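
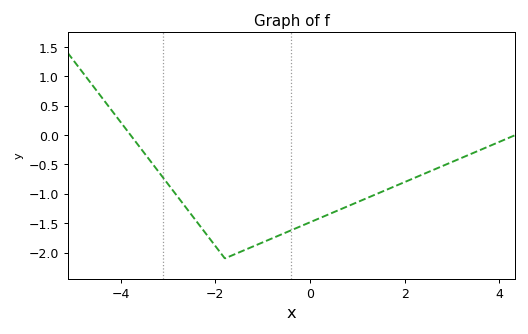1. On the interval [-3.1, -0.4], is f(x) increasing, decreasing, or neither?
neither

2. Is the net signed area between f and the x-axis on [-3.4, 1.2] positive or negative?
negative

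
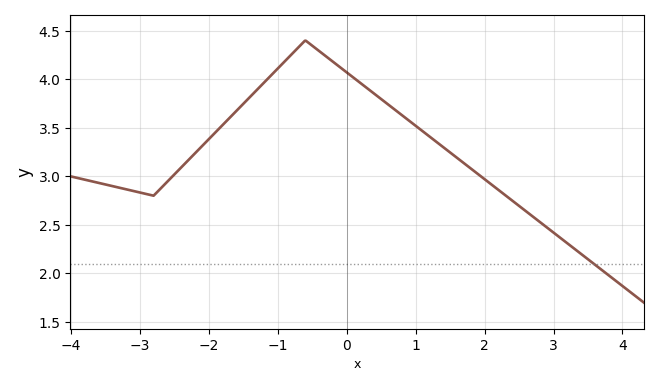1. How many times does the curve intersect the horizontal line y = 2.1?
1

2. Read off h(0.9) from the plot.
3.6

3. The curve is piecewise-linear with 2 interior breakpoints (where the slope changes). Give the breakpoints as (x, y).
(-2.8, 2.8); (-0.6, 4.4)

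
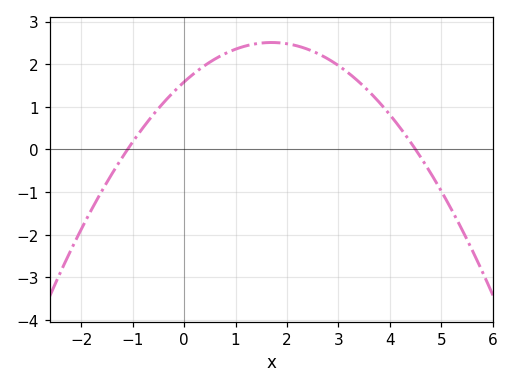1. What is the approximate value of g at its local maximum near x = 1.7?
2.51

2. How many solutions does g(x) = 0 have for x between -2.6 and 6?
2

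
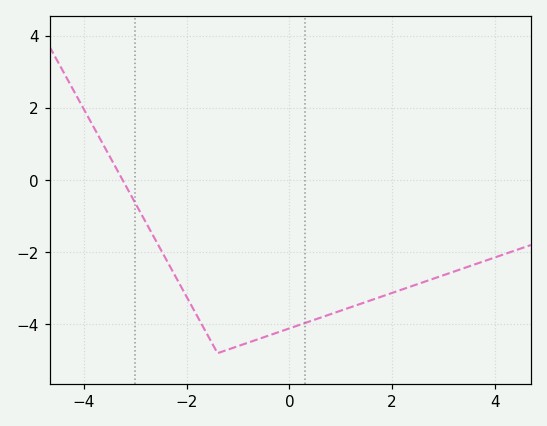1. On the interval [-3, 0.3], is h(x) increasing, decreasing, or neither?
neither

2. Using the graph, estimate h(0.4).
-3.92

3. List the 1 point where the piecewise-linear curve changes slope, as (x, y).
(-1.4, -4.8)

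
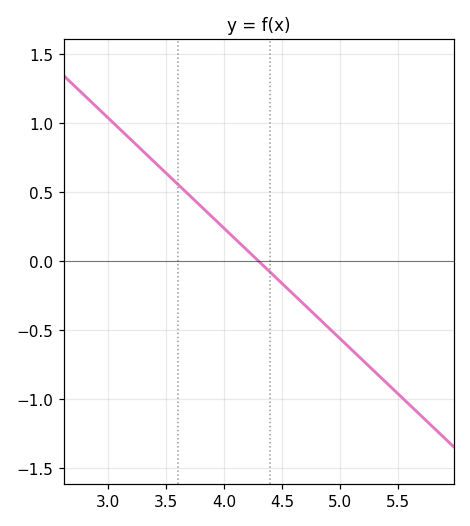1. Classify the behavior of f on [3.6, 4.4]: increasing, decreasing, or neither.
decreasing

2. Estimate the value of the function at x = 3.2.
0.88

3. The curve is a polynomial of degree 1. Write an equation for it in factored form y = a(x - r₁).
y = -0.8(x - 4.3)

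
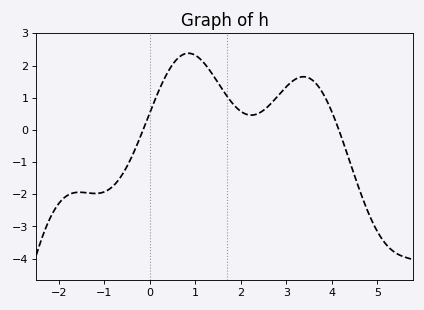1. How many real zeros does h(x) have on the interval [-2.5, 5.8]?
2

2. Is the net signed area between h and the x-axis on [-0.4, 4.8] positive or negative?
positive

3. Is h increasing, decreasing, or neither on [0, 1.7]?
neither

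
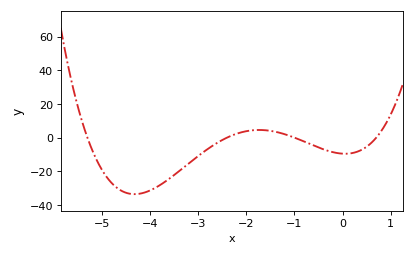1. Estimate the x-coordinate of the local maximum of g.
-1.73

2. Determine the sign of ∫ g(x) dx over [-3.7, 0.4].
negative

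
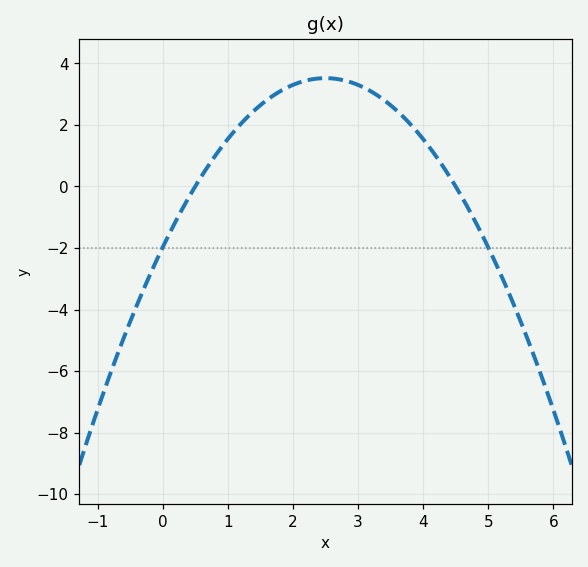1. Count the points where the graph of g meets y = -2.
2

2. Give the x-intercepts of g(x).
0.6, 4.4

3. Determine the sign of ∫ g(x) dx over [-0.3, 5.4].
positive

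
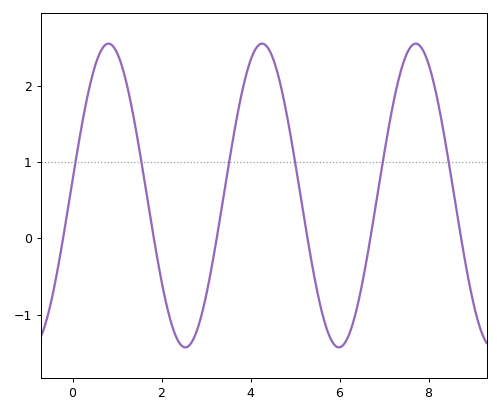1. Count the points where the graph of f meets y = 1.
6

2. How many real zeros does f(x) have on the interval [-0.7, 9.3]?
6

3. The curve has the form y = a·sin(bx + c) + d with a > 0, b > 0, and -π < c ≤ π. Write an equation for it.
y = 1.99sin(1.82x + 0.1) + 0.56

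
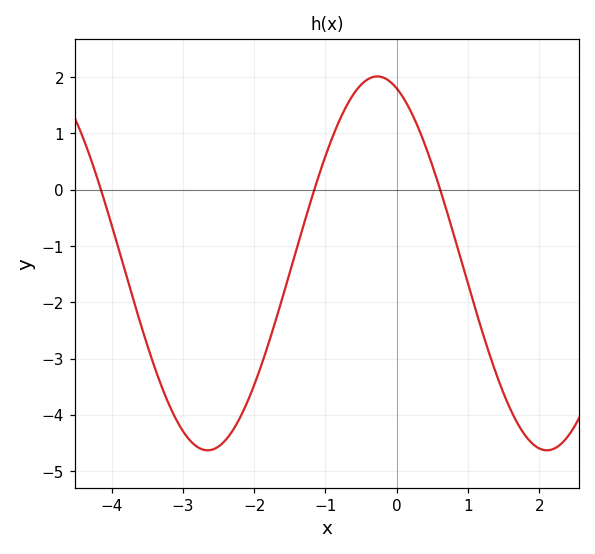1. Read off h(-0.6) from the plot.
1.71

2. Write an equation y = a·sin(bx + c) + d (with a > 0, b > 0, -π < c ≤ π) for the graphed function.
y = 3.32sin(1.32x + 1.93) - 1.31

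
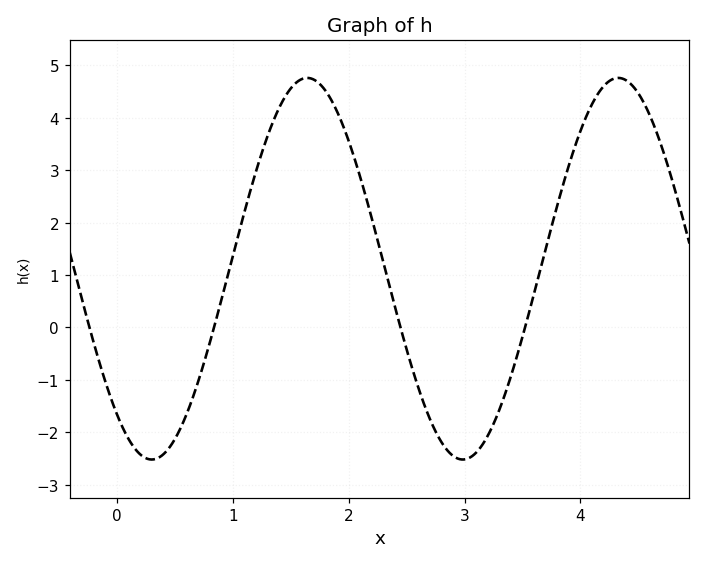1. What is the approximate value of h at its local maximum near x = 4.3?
4.76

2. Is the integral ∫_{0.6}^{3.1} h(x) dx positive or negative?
positive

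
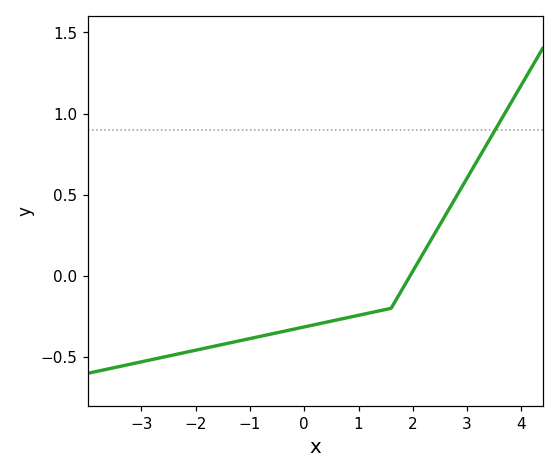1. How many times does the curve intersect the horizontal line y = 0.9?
1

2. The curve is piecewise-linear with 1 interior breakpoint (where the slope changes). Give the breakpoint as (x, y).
(1.6, -0.2)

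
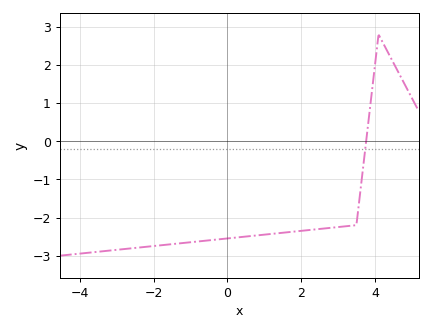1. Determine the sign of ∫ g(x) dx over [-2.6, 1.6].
negative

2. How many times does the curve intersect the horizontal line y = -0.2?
1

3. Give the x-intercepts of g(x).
3.76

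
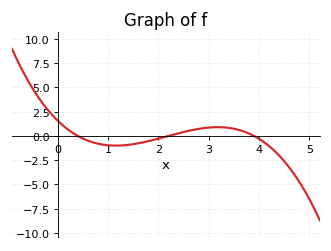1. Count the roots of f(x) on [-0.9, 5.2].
3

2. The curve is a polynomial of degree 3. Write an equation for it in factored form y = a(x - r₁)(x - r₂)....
y = -0.46(x - 0.4)(x - 2.2)(x - 3.9)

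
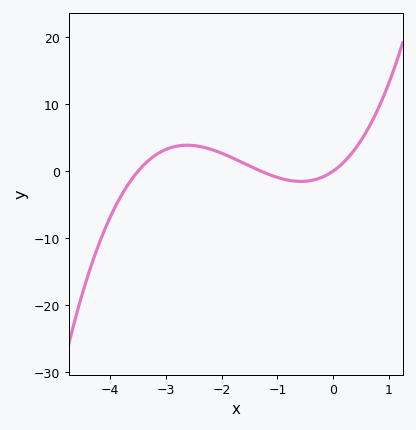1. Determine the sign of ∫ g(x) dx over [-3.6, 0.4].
positive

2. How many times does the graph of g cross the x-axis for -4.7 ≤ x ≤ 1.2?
3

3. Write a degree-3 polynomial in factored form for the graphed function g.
y = 1.27(x + 3.5)(x + 1.3)(x - 0)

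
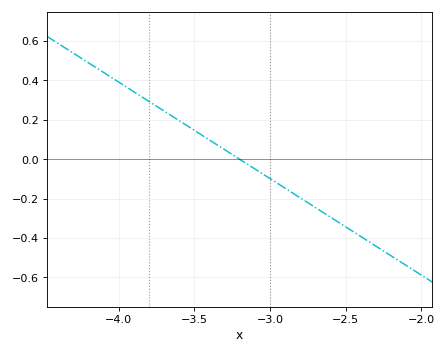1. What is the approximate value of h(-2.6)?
-0.294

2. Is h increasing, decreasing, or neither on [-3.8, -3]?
decreasing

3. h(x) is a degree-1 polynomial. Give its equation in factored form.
y = -0.49(x + 3.2)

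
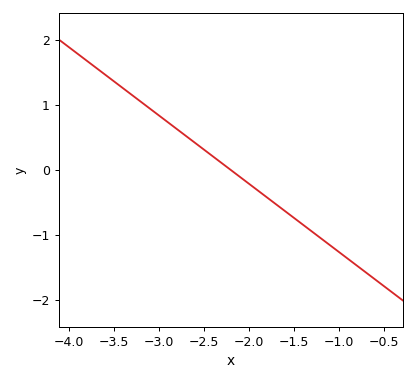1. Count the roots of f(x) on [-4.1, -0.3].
1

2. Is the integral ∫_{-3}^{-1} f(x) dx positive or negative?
negative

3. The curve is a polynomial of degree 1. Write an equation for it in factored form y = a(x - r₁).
y = -1.05(x + 2.2)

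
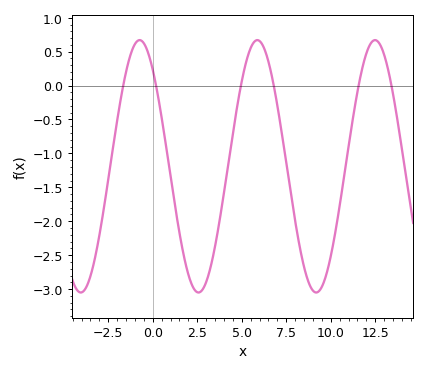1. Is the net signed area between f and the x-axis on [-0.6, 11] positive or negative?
negative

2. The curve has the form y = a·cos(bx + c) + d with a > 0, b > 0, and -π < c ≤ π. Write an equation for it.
y = 1.86cos(0.95x + 0.7) - 1.19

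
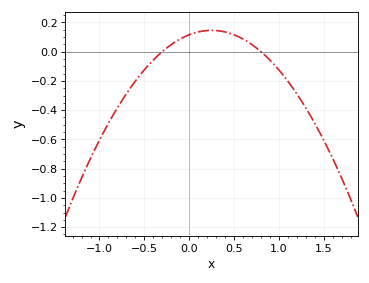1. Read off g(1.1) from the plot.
-0.202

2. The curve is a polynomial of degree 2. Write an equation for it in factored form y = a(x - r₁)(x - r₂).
y = -0.48(x + 0.3)(x - 0.8)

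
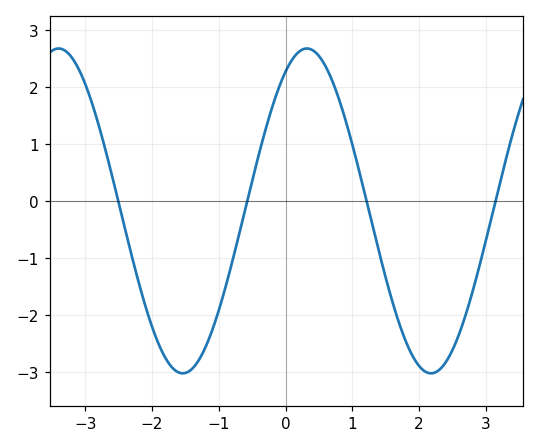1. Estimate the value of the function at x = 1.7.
-2.1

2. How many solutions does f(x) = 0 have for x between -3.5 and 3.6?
4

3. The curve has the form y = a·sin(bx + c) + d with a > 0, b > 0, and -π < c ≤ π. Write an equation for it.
y = 2.85sin(1.7x + 1) - 0.17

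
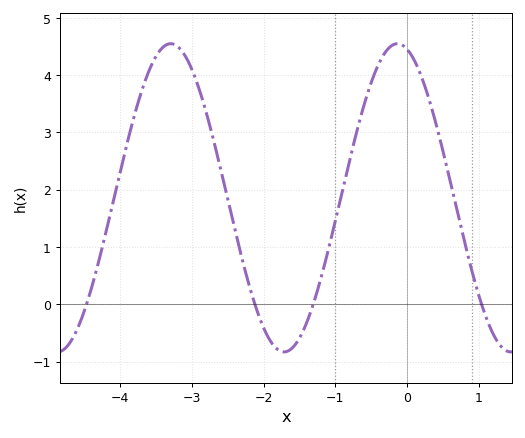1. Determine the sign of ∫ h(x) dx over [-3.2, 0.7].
positive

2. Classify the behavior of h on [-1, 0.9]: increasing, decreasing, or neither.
neither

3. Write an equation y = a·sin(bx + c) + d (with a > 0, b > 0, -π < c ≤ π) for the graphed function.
y = 2.69sin(1.99x + 1.84) + 1.86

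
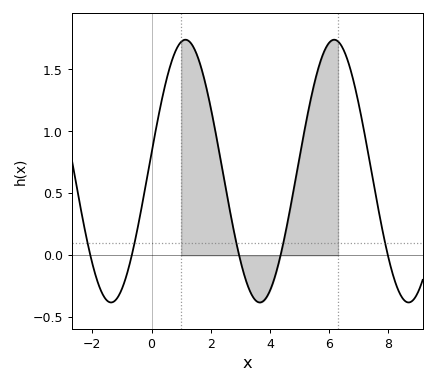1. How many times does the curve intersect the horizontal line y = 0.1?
5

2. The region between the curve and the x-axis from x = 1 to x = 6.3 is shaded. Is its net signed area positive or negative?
positive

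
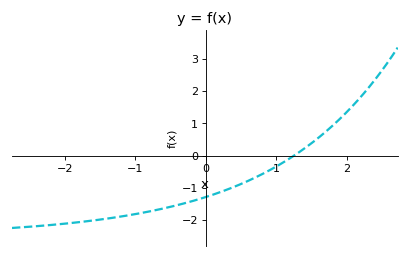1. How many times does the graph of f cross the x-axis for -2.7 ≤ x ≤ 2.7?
1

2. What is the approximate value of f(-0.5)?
-1.58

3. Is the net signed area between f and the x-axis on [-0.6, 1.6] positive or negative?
negative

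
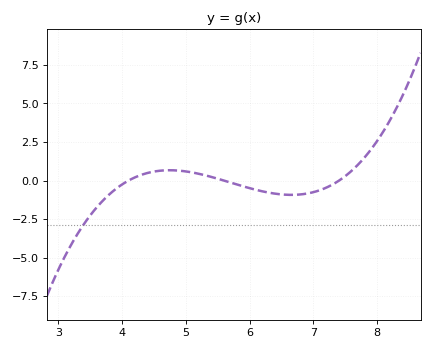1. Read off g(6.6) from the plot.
-1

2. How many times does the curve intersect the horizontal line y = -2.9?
1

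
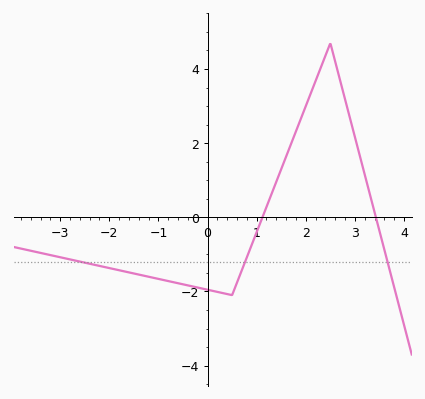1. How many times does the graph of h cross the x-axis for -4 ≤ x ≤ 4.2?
2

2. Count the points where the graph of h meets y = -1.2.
3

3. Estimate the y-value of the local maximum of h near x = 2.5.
4.6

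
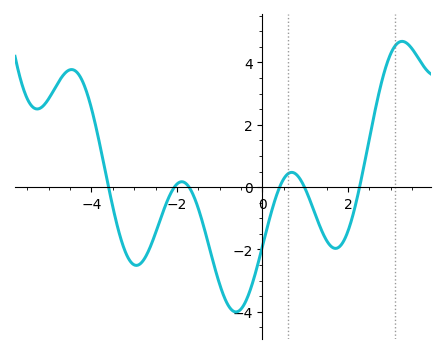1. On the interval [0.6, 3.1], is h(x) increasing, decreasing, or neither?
neither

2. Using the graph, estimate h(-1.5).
-0.687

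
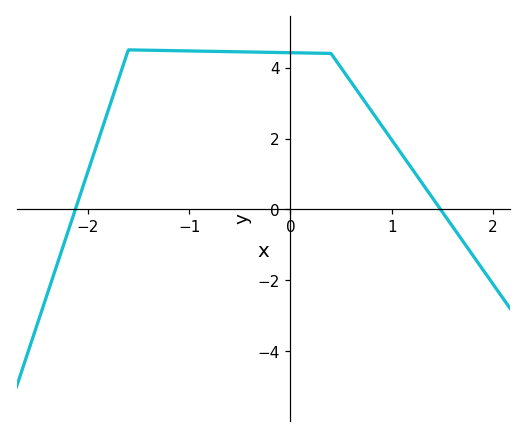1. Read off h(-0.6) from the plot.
4.4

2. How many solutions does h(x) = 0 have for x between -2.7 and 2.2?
2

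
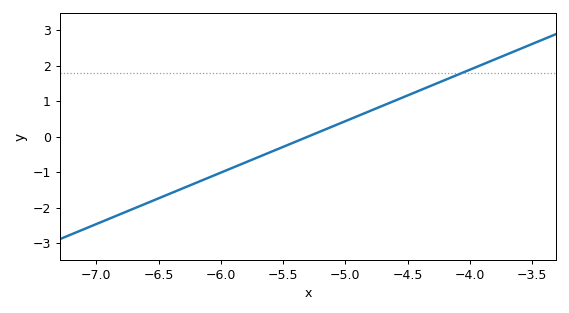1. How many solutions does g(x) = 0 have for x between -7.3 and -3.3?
1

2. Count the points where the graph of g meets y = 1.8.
1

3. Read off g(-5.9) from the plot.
-0.9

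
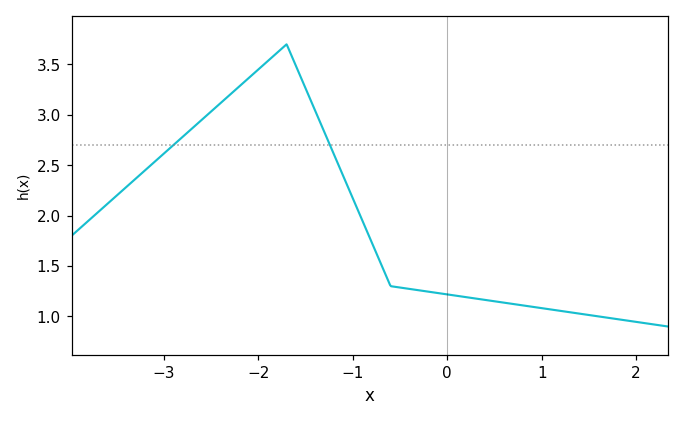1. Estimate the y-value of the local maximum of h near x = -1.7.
3.7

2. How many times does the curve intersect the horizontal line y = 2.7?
2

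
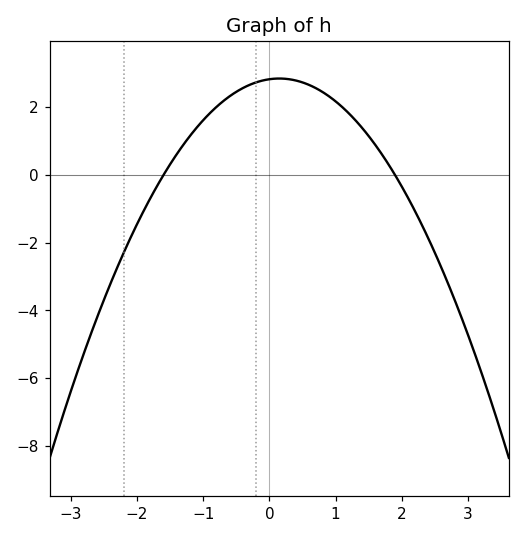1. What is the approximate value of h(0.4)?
2.8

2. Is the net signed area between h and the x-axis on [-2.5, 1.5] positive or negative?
positive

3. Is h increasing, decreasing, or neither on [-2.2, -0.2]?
increasing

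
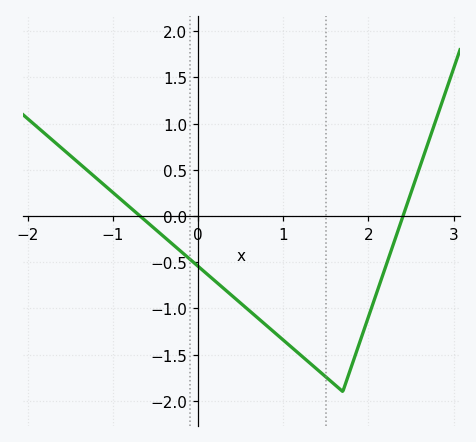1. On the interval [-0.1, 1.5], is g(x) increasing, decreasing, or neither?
decreasing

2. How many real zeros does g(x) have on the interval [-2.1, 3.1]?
2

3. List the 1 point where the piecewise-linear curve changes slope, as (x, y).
(1.7, -1.9)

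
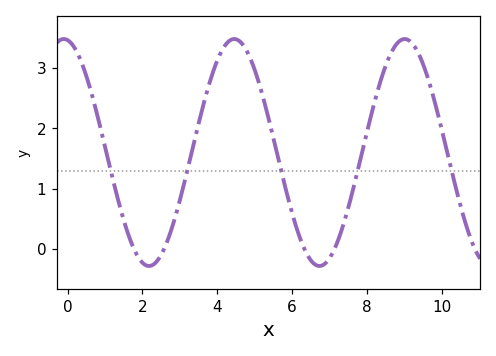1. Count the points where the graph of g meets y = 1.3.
5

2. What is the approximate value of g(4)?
3.1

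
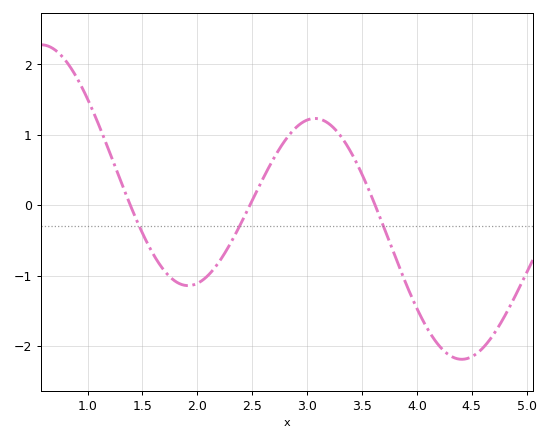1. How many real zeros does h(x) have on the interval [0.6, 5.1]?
3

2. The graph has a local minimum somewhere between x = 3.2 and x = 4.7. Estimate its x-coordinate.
4.4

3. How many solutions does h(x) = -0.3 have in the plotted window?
3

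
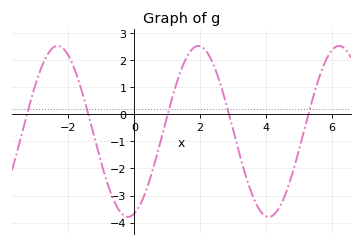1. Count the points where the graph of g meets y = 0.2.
5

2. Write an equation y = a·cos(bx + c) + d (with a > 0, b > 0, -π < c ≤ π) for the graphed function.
y = 3.16cos(1.5x - 2.9) - 0.63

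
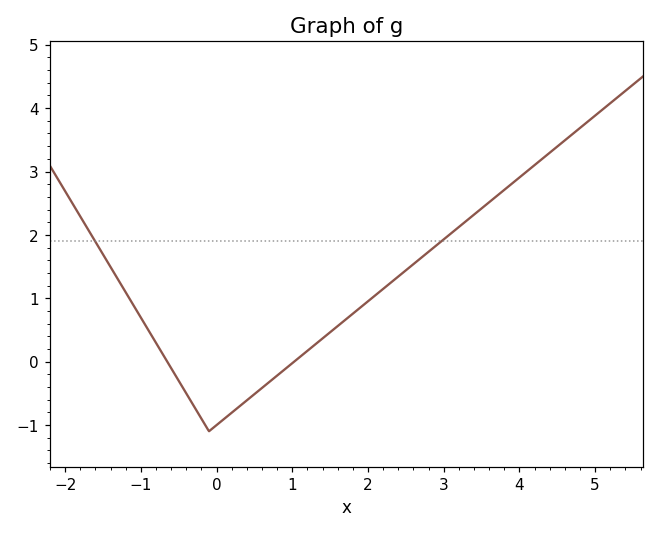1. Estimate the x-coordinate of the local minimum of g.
-0.2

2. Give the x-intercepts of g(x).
-0.6, 1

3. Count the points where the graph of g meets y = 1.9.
2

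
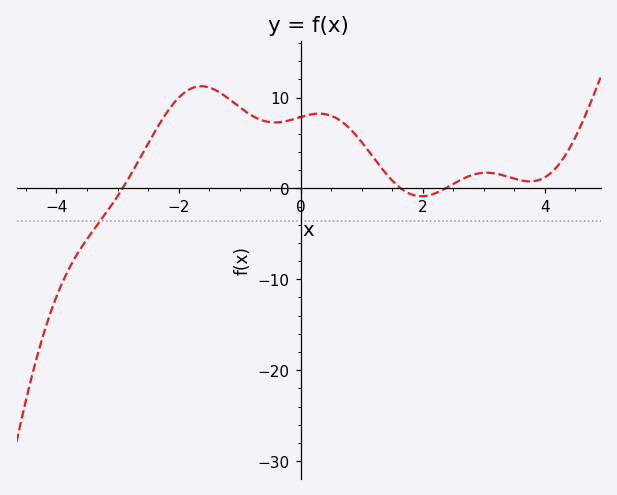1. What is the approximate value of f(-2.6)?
4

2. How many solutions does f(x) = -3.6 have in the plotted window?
1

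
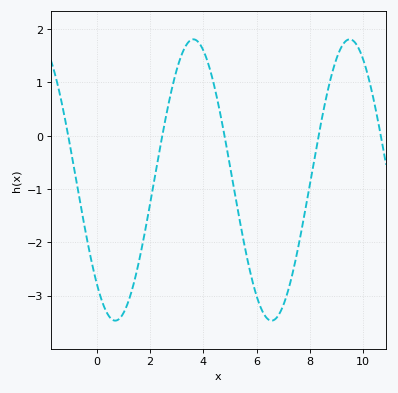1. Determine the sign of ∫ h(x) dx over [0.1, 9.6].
negative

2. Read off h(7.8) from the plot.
-1.48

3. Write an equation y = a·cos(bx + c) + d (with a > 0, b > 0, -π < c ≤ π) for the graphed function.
y = 2.64cos(1.07x + 2.4) - 0.83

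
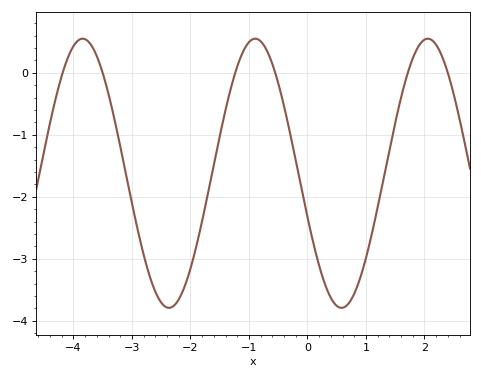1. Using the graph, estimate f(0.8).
-3.56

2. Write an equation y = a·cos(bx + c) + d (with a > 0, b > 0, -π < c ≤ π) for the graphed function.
y = 2.17cos(2.13x + 1.9) - 1.62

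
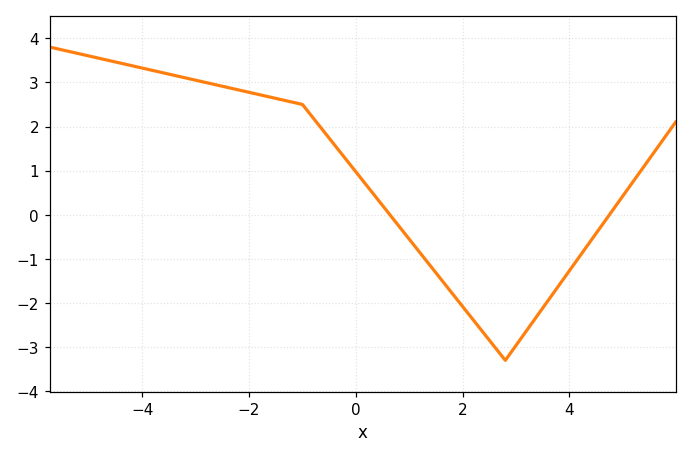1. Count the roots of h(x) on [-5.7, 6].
2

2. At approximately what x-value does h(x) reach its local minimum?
2.8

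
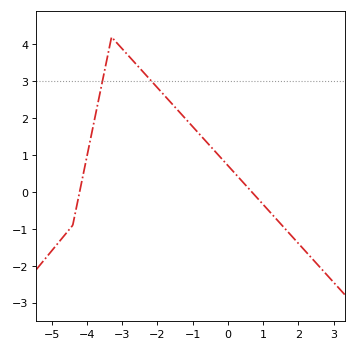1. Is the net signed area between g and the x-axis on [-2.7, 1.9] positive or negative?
positive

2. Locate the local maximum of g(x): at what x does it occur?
-3.3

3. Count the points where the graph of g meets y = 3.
2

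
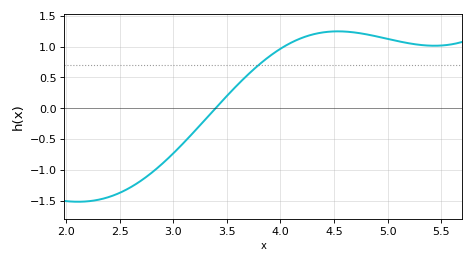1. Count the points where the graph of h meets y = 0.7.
1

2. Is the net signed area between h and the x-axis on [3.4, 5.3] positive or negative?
positive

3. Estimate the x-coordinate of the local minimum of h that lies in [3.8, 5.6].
5.45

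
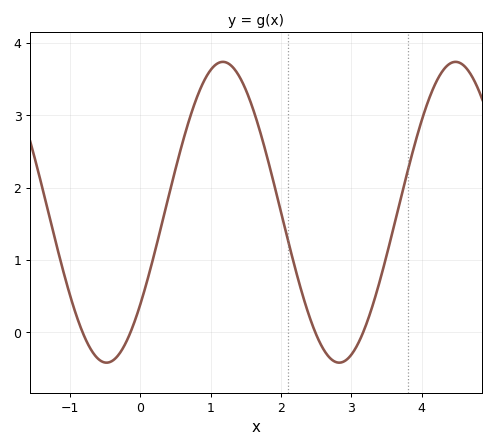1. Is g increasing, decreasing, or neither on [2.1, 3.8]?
neither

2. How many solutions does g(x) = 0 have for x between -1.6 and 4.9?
4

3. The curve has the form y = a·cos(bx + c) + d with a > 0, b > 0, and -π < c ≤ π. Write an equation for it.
y = 2.08cos(1.9x - 2.23) + 1.66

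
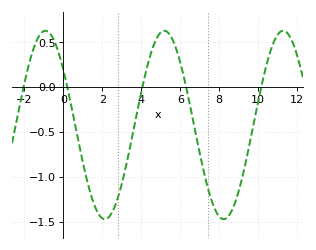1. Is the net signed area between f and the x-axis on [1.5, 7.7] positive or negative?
negative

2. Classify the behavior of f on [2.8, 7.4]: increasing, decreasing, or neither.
neither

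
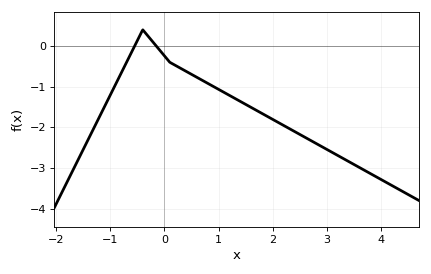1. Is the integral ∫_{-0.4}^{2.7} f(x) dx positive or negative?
negative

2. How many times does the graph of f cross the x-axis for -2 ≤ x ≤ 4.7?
2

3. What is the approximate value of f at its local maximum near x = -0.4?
0.4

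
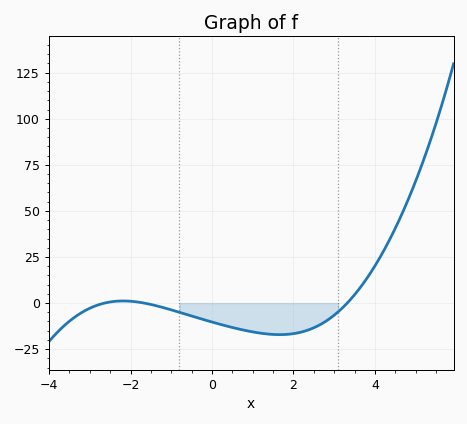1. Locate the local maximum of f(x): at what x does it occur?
-2.18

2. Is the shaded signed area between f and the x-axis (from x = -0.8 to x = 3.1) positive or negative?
negative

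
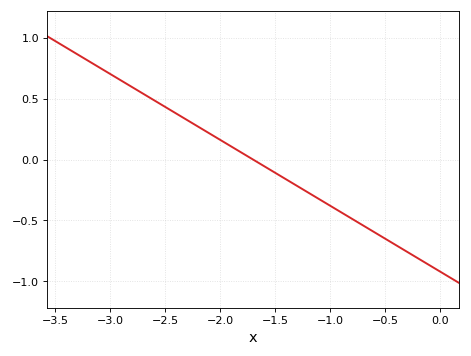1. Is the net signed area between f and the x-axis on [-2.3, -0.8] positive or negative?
negative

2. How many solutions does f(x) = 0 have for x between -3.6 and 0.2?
1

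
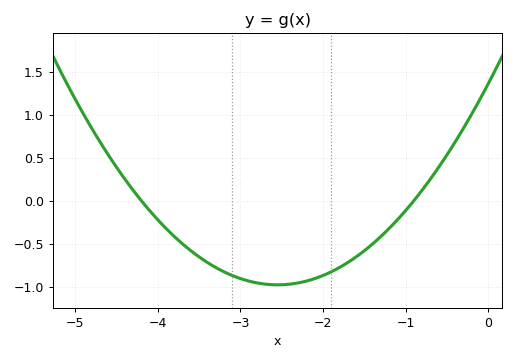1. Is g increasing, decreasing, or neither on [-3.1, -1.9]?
neither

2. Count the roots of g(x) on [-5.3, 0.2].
2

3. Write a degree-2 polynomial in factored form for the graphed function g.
y = 0.36(x + 4.2)(x + 0.9)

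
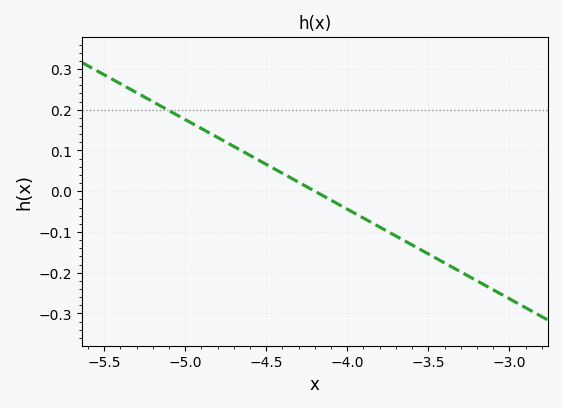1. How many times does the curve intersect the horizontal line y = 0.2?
1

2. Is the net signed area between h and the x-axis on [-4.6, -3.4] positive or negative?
negative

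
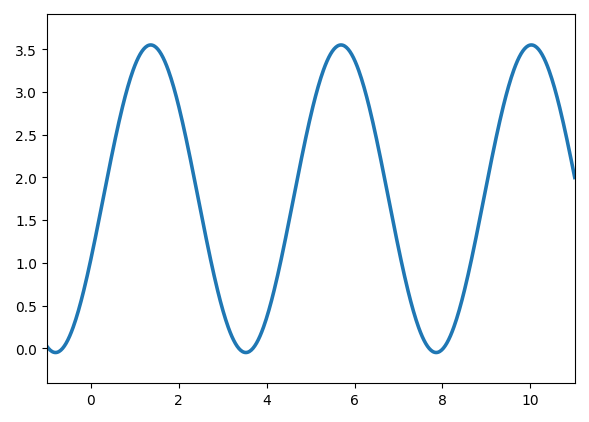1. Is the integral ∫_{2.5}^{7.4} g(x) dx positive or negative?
positive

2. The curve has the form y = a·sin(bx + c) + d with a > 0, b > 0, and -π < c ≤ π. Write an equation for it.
y = 1.8sin(1.45x - 0.4) + 1.75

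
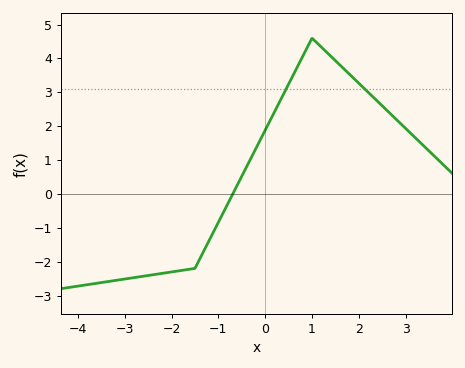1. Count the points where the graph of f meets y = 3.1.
2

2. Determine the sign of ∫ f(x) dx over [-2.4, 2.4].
positive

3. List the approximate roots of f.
-0.6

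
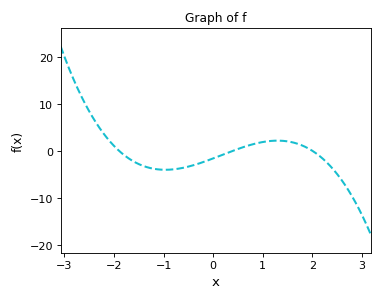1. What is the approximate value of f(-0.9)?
-4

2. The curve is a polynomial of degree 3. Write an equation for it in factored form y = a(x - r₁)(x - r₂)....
y = -1.07(x + 1.9)(x - 0.4)(x - 2)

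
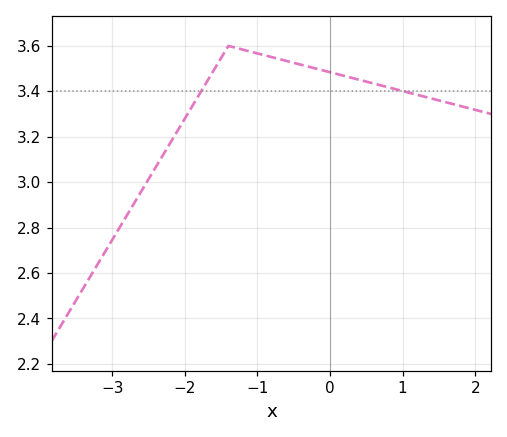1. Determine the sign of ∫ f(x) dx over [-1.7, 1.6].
positive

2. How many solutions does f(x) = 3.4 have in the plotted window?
2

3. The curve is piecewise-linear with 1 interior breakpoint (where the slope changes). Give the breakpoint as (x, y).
(-1.4, 3.6)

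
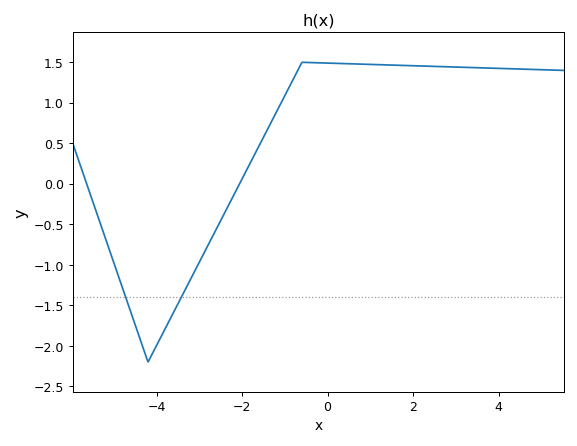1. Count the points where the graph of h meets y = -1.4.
2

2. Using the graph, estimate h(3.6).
1.45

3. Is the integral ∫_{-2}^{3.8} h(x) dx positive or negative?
positive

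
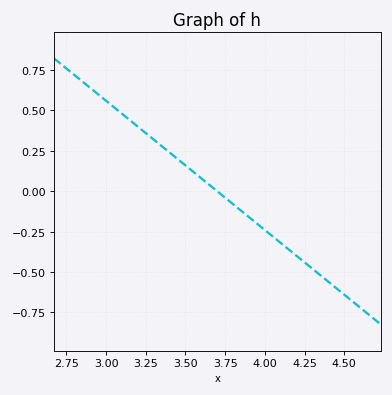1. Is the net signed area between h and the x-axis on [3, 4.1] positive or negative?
positive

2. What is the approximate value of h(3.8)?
-0.08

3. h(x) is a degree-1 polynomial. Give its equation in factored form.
y = -0.8(x - 3.7)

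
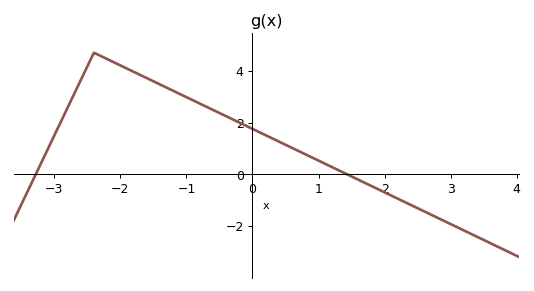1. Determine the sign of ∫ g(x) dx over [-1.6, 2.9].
positive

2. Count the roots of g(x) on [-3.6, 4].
2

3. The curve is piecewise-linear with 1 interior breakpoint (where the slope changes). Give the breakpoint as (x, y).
(-2.4, 4.7)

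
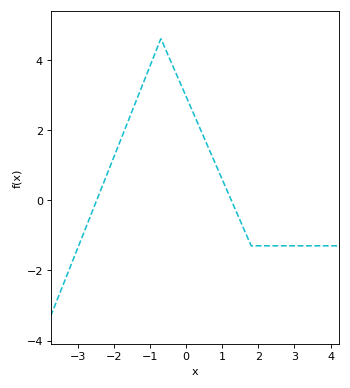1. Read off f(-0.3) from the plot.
3.66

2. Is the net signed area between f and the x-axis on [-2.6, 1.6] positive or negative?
positive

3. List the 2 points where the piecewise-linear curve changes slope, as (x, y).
(-0.7, 4.6); (1.8, -1.3)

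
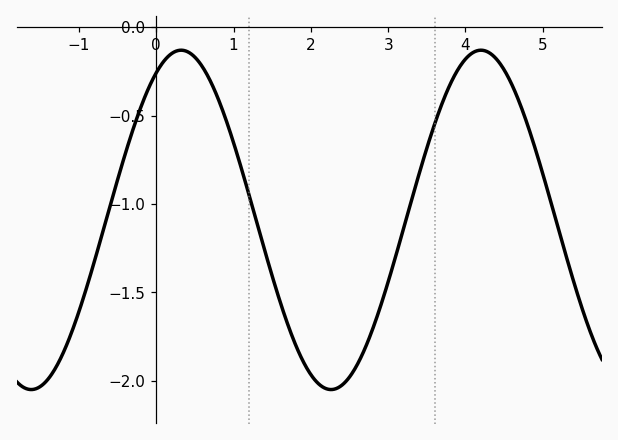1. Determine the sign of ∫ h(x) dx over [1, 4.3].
negative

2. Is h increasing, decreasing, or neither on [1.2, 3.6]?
neither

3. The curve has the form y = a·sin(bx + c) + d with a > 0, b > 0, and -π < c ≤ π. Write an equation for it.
y = 0.96sin(1.62x + 1.05) - 1.09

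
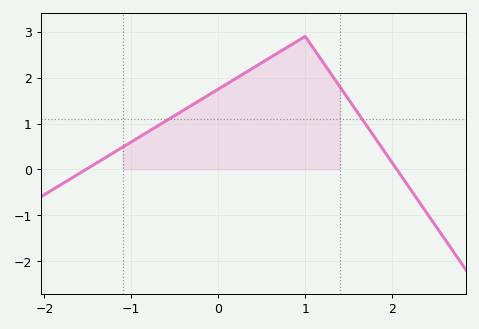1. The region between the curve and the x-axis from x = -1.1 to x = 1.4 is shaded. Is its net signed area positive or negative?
positive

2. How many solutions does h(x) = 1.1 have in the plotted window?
2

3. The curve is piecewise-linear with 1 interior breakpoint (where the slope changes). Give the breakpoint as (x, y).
(1, 2.9)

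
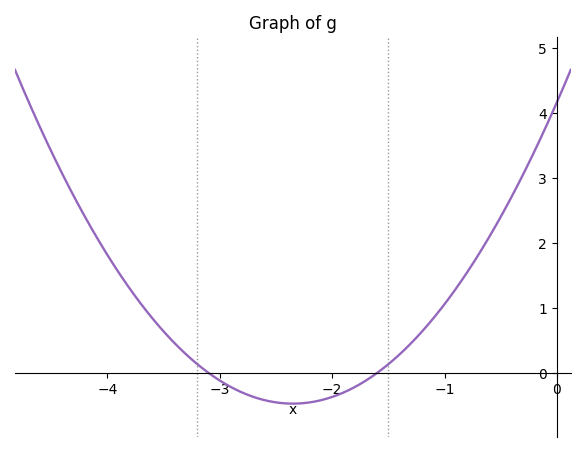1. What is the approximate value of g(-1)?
1.1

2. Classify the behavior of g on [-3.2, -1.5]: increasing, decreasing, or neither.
neither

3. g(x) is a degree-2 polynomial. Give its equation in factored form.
y = 0.84(x + 3.1)(x + 1.6)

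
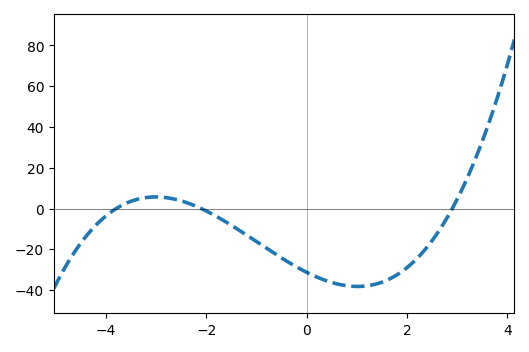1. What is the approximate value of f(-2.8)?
5.39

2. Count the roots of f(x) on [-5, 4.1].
3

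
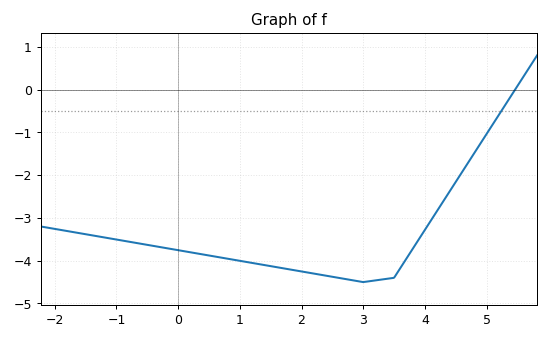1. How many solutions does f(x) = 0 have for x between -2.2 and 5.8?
1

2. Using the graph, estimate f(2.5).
-4.4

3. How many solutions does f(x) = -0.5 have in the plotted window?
1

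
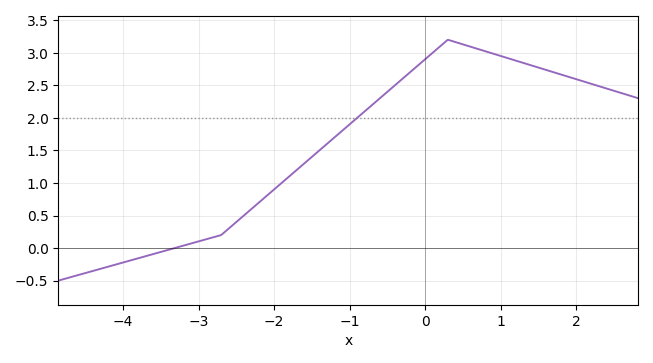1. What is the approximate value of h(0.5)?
3.13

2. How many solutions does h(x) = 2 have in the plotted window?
1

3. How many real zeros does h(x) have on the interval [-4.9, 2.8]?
1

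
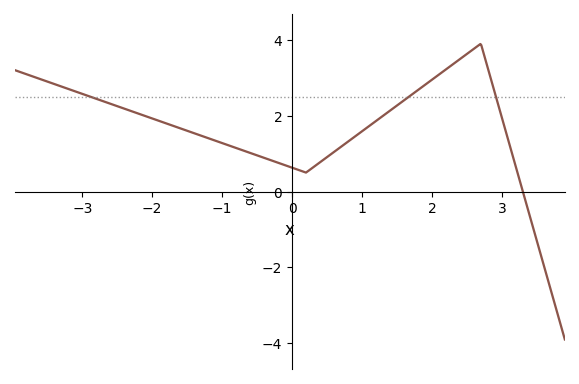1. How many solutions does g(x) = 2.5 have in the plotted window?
3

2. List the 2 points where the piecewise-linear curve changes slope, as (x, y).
(0.2, 0.5); (2.7, 3.9)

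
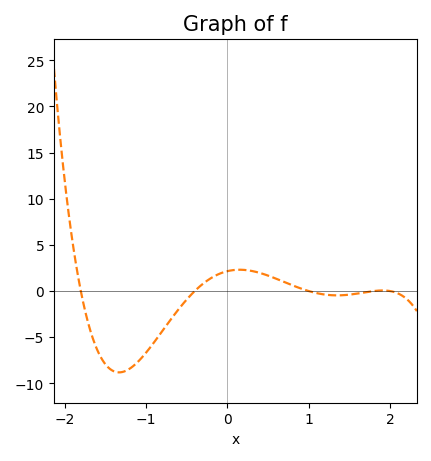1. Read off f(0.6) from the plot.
1.5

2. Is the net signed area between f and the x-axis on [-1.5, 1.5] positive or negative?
negative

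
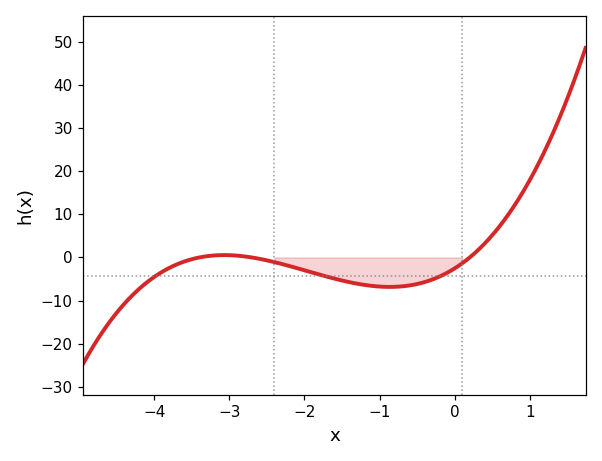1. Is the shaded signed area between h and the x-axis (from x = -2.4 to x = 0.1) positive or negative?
negative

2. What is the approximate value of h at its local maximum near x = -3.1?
0.551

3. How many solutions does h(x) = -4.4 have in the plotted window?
3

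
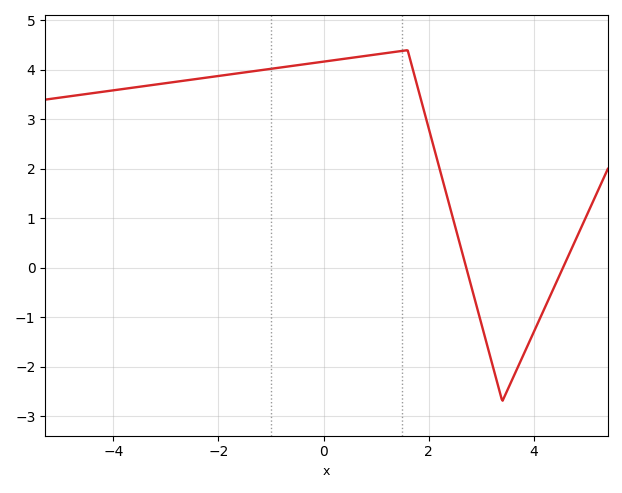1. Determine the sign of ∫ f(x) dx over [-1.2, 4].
positive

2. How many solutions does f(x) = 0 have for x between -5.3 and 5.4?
2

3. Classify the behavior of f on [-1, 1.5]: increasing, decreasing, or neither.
increasing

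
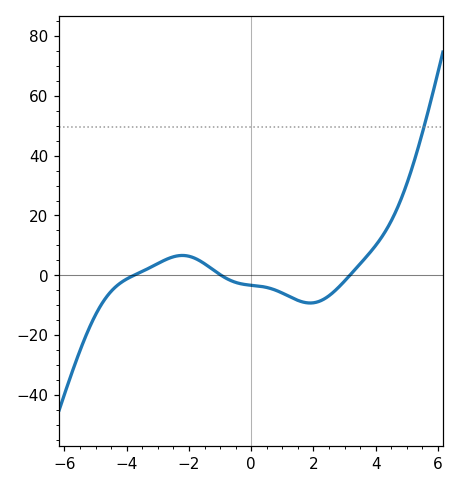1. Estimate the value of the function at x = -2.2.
6.64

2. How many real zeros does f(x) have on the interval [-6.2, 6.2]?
3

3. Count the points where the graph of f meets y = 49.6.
1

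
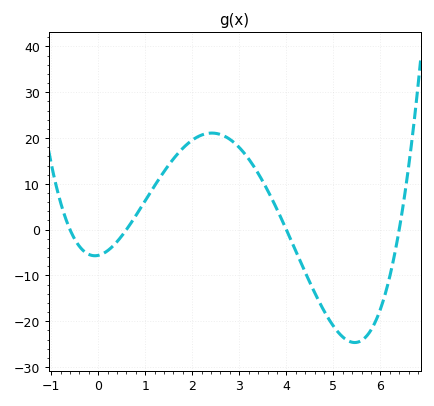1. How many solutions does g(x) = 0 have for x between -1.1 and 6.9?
4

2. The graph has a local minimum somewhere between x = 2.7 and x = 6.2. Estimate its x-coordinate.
5.4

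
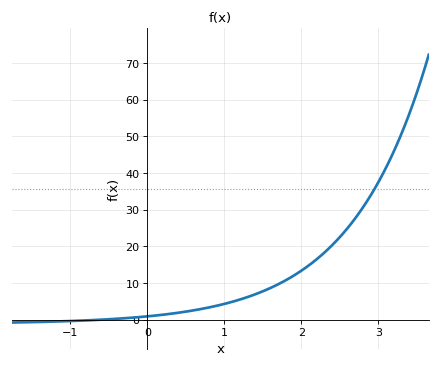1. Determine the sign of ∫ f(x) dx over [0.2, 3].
positive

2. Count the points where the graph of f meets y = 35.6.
1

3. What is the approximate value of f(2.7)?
28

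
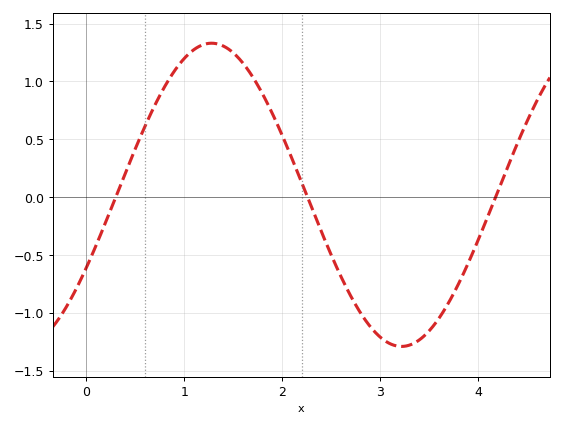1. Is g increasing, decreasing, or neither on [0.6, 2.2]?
neither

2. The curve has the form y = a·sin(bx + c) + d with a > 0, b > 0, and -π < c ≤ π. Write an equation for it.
y = 1.31sin(1.6x - 0.5) + 0.02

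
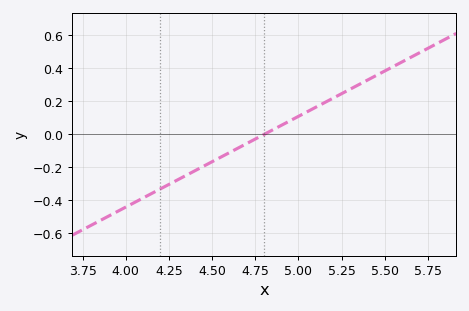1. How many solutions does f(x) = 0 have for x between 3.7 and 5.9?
1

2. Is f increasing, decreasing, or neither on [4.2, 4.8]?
increasing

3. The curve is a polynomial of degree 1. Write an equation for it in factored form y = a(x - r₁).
y = 0.55(x - 4.8)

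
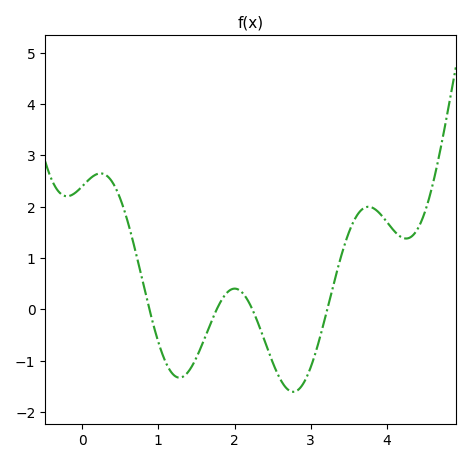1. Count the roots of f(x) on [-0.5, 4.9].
4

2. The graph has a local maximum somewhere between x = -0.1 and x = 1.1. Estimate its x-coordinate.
0.2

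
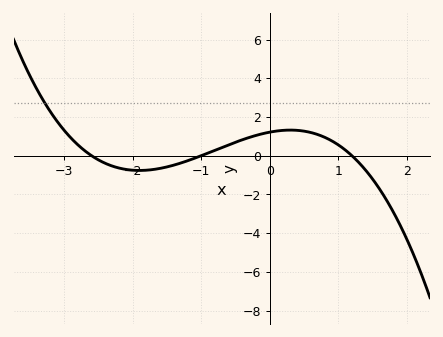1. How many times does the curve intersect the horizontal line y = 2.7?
1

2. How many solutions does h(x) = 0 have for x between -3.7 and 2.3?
3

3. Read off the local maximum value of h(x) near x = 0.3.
1.32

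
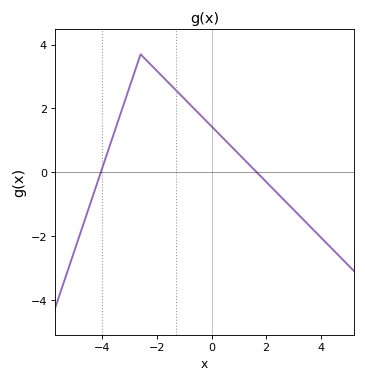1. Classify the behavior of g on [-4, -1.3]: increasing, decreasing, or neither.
neither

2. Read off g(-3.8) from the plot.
0.646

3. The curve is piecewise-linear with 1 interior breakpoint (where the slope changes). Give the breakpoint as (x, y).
(-2.6, 3.7)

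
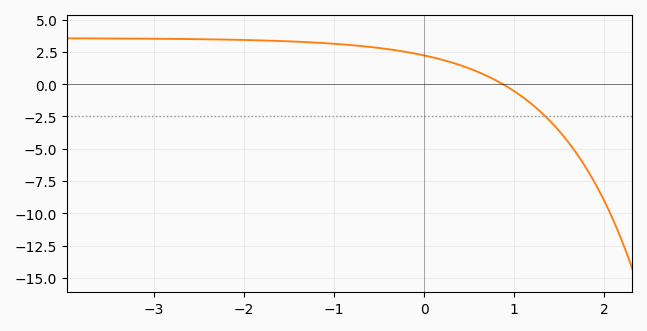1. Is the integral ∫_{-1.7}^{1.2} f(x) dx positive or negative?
positive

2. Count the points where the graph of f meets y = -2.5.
1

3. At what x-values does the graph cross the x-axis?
0.9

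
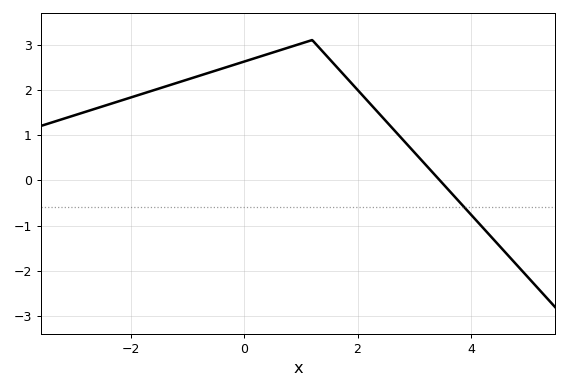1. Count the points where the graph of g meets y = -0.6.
1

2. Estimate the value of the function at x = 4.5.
-1.44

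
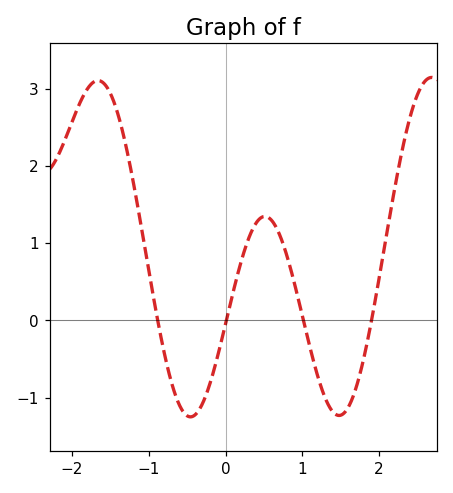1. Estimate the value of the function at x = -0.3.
-1.07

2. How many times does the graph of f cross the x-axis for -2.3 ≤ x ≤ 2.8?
4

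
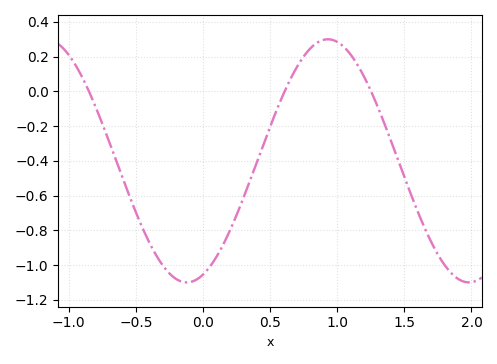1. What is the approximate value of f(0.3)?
-0.617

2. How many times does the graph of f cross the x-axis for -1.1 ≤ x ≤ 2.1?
3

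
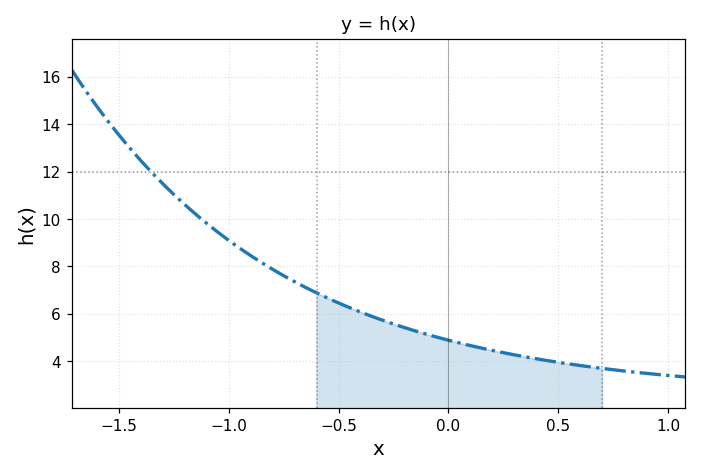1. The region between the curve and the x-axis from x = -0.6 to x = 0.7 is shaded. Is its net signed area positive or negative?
positive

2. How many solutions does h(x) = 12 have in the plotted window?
1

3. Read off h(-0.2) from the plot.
5.42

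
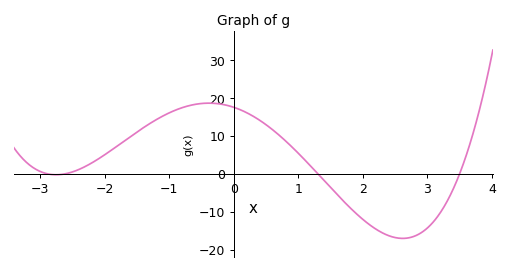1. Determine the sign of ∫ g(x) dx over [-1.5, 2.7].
positive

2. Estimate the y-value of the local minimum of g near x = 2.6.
-17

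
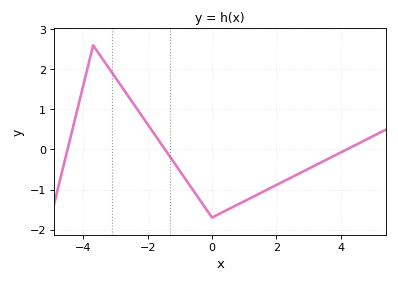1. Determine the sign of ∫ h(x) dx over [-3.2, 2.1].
negative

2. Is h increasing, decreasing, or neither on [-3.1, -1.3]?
decreasing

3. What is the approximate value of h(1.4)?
-1.1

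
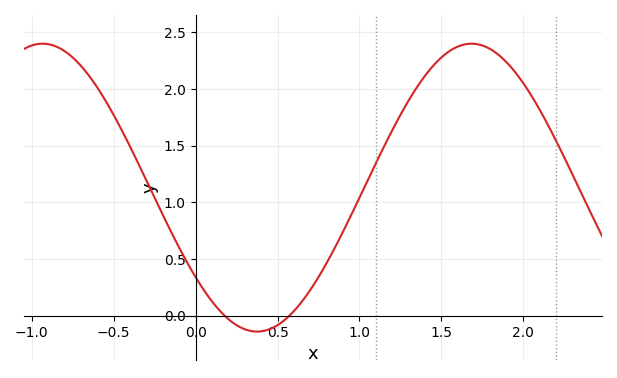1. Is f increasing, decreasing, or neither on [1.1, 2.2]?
neither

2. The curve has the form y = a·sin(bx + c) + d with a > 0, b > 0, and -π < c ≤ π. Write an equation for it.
y = 1.27sin(2.4x - 2.5) + 1.13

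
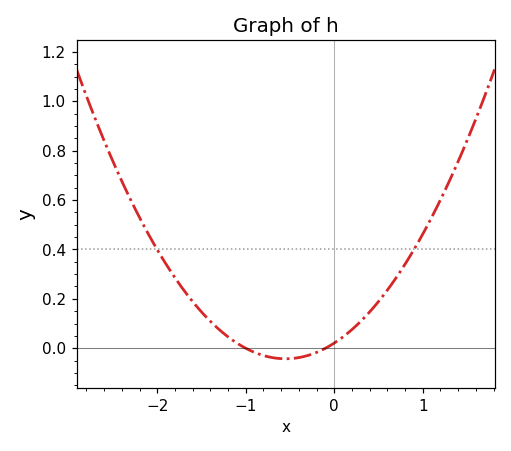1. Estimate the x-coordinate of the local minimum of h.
-0.55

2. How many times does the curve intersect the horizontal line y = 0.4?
2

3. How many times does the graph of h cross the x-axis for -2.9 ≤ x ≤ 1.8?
2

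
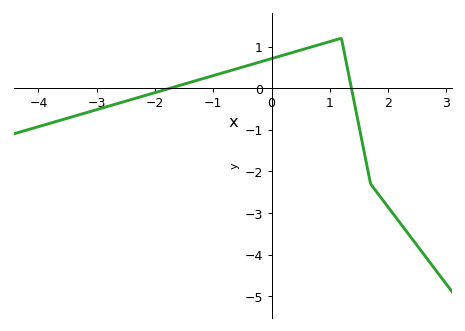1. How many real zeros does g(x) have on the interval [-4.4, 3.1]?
2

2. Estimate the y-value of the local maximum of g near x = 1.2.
1.2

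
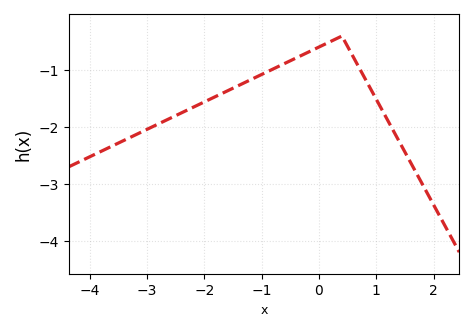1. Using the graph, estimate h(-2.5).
-1.8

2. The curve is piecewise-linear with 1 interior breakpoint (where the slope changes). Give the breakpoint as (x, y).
(0.4, -0.4)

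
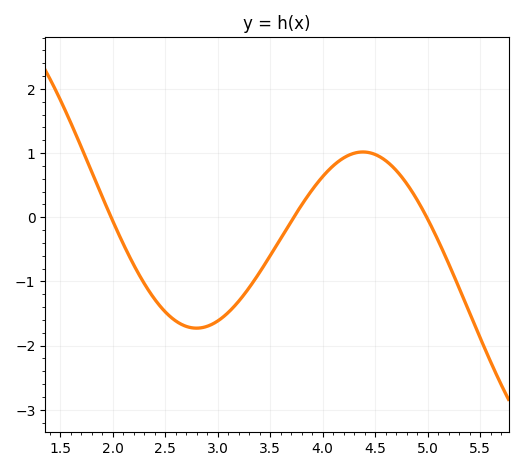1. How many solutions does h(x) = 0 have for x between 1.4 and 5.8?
3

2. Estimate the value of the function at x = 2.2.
-0.7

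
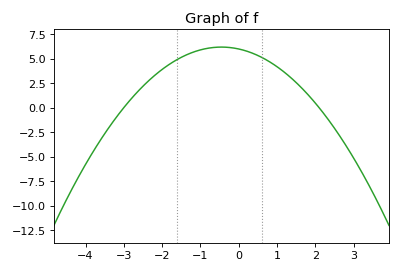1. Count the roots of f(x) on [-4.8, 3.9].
2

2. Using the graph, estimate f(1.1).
3.9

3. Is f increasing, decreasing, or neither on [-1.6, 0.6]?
neither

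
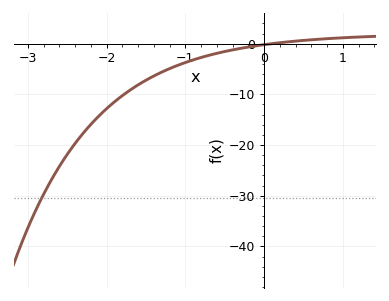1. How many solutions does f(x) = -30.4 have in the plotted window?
1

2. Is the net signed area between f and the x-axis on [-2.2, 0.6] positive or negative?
negative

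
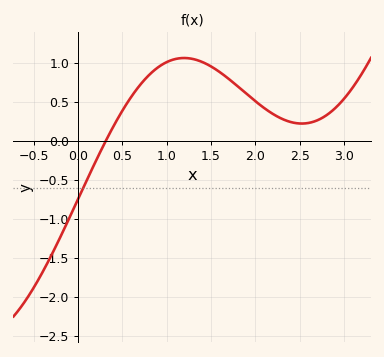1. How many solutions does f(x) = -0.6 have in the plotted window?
1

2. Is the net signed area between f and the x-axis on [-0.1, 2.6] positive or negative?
positive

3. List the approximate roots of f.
0.3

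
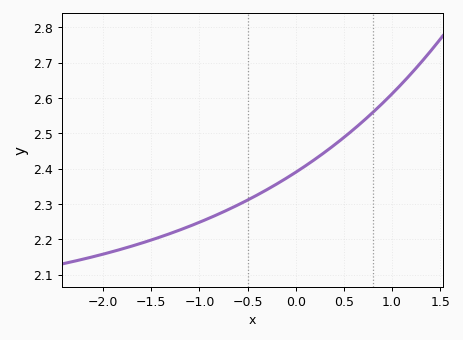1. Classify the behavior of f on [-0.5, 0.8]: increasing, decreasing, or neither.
increasing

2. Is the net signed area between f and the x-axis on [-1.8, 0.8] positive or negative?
positive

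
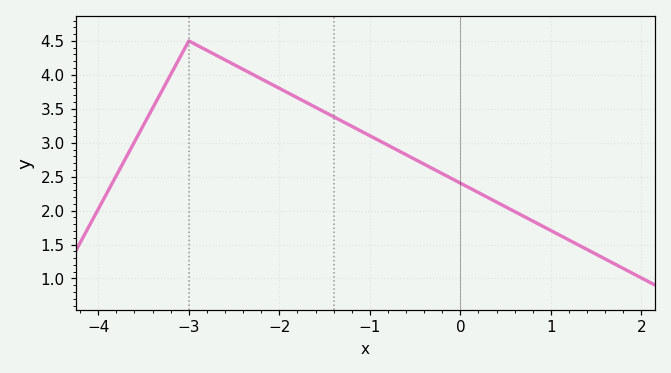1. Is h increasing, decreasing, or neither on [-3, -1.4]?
decreasing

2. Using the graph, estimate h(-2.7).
4.29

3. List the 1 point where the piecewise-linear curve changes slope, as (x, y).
(-3, 4.5)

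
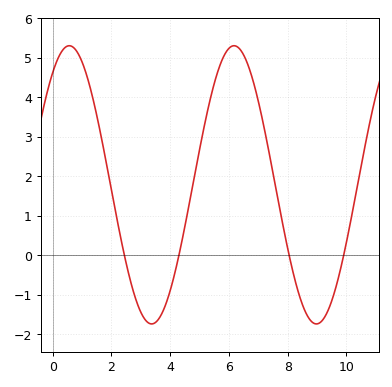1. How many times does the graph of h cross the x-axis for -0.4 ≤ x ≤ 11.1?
4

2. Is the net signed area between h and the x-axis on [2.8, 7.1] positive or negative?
positive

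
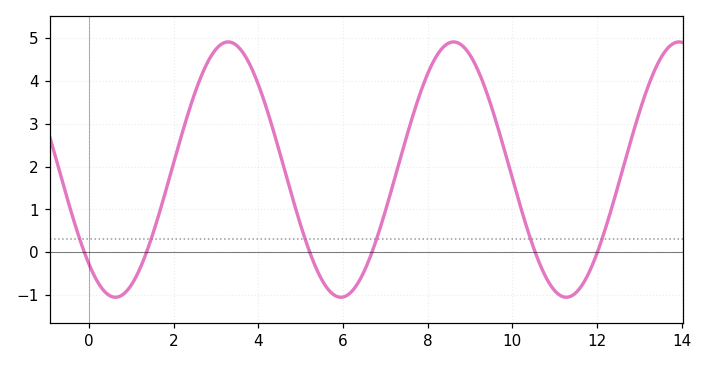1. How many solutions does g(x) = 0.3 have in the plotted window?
6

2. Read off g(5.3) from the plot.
-0.2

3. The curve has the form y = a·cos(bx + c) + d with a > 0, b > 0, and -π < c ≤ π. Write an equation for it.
y = 2.98cos(1.2x + 2.4) + 1.93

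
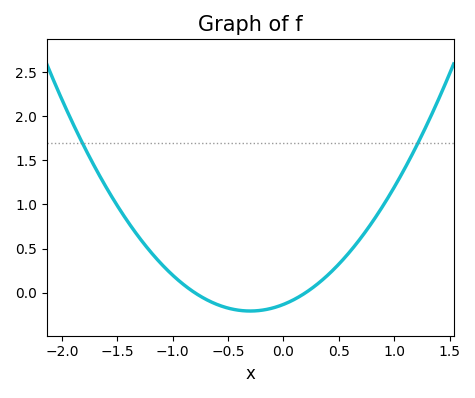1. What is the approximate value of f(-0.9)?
0.1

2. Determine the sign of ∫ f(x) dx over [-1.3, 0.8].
positive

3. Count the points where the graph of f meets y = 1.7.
2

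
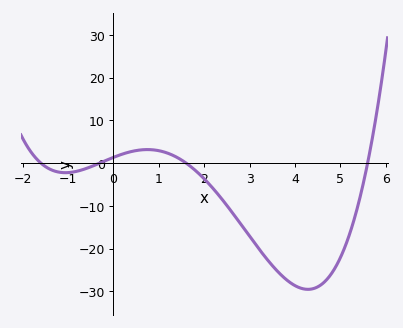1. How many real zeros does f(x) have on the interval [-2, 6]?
4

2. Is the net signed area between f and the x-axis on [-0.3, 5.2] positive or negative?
negative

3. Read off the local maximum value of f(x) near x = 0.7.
3.15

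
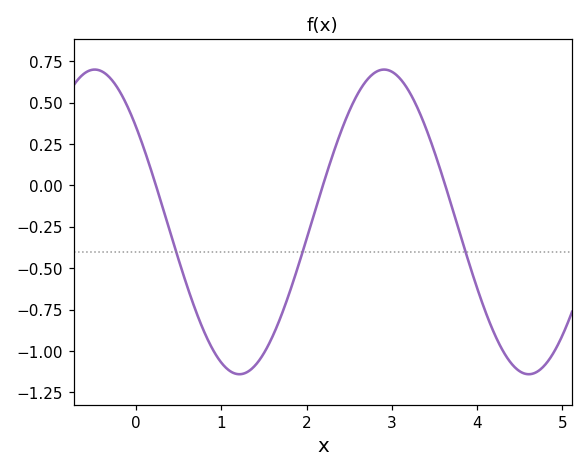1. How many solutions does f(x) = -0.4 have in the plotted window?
3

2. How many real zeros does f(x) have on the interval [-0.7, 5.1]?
3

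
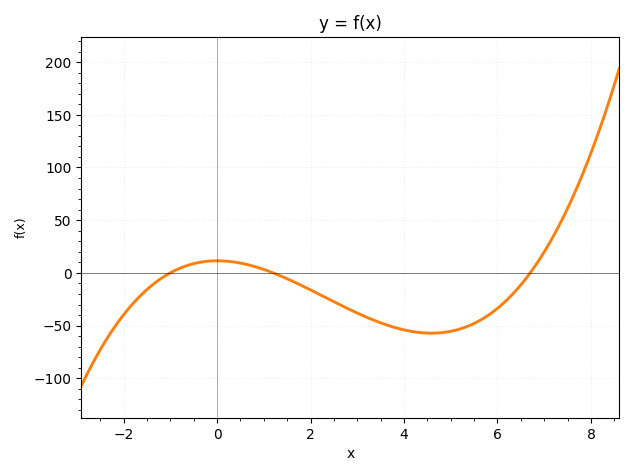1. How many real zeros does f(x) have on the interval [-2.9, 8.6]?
3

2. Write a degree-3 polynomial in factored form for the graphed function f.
y = 1.43(x + 1)(x - 1.2)(x - 6.7)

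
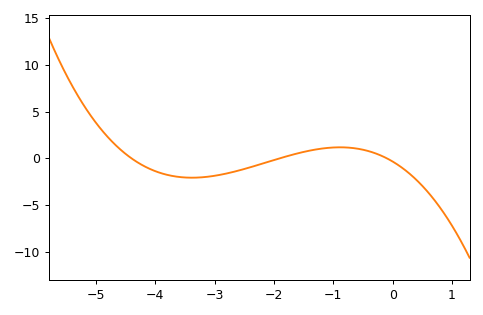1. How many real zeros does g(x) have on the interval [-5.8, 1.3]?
3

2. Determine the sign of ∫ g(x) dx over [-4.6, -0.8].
negative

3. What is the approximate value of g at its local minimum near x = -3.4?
-2.08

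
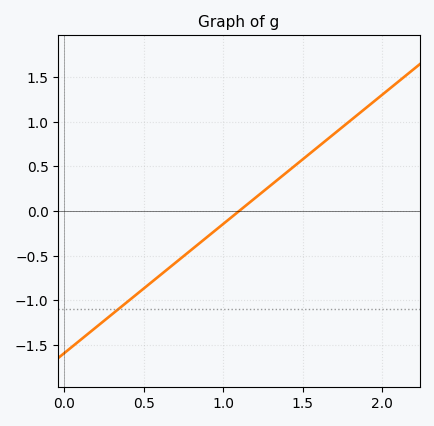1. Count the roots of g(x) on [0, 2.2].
1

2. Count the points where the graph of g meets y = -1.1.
1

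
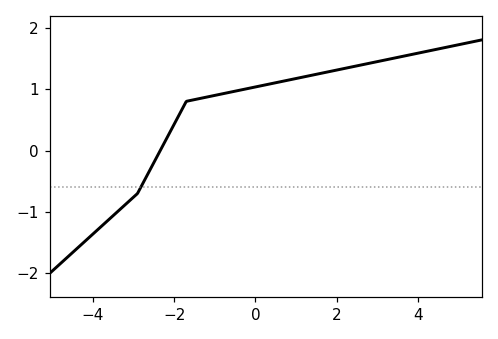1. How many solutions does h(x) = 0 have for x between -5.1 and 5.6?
1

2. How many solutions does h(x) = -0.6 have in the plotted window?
1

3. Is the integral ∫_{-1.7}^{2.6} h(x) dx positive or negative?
positive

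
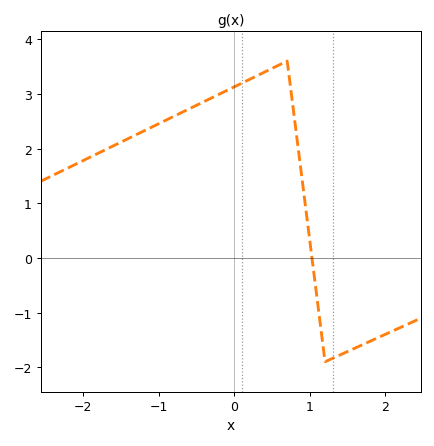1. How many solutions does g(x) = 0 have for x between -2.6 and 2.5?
1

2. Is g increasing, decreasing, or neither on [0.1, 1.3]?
neither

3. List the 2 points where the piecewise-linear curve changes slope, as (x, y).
(0.7, 3.6); (1.2, -1.9)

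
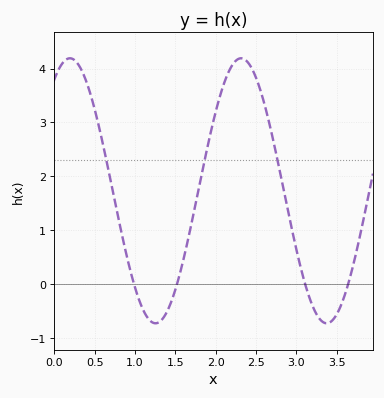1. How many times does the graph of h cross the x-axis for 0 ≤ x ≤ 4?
4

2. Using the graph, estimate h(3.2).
-0.4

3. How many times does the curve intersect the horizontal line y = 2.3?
3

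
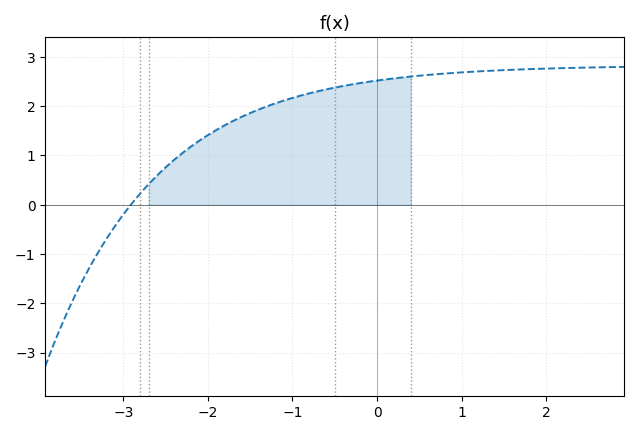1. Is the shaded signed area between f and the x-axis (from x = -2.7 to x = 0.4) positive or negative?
positive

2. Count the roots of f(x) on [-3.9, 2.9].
1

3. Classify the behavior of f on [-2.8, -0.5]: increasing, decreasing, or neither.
increasing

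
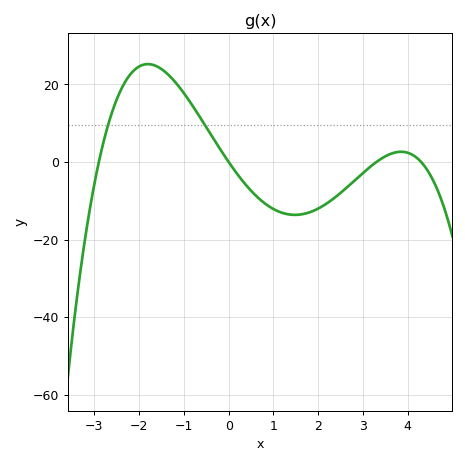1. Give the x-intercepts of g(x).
-2.9, 0, 3.3, 4.3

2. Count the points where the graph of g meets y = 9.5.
2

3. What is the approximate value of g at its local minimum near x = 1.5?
-13.6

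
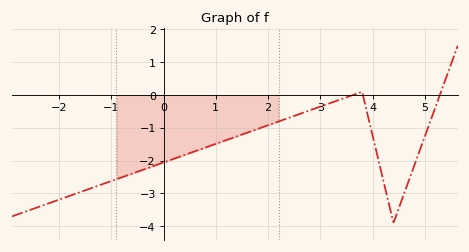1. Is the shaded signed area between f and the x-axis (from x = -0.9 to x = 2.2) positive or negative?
negative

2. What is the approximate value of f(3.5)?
-0.1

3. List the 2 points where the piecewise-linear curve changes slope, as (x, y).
(3.8, 0.1); (4.4, -3.9)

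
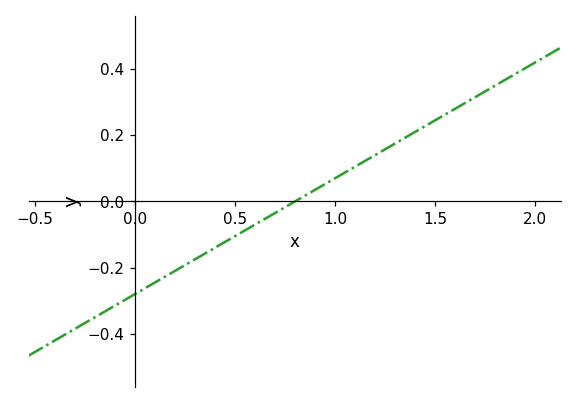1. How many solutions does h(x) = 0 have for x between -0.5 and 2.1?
1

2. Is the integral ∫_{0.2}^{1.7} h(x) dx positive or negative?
positive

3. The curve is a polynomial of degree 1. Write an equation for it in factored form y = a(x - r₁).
y = 0.35(x - 0.8)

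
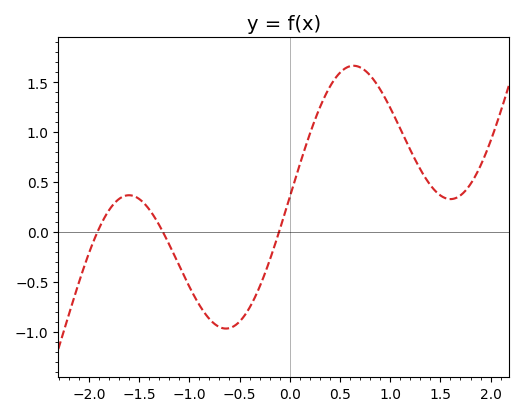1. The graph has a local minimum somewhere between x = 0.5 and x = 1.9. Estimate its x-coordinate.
1.6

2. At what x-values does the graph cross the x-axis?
-1.91, -1.26, -0.107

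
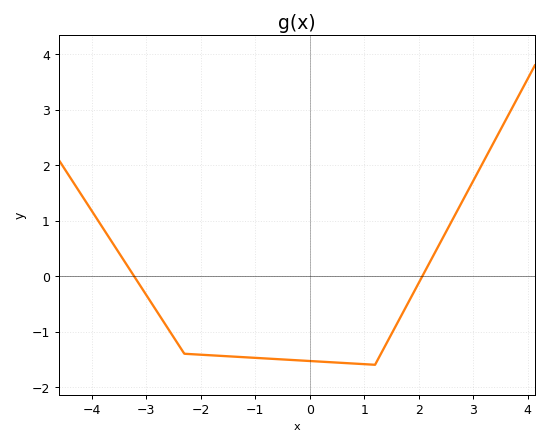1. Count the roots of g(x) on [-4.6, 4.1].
2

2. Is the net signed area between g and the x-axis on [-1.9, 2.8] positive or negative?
negative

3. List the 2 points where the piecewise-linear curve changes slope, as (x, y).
(-2.3, -1.4); (1.2, -1.6)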